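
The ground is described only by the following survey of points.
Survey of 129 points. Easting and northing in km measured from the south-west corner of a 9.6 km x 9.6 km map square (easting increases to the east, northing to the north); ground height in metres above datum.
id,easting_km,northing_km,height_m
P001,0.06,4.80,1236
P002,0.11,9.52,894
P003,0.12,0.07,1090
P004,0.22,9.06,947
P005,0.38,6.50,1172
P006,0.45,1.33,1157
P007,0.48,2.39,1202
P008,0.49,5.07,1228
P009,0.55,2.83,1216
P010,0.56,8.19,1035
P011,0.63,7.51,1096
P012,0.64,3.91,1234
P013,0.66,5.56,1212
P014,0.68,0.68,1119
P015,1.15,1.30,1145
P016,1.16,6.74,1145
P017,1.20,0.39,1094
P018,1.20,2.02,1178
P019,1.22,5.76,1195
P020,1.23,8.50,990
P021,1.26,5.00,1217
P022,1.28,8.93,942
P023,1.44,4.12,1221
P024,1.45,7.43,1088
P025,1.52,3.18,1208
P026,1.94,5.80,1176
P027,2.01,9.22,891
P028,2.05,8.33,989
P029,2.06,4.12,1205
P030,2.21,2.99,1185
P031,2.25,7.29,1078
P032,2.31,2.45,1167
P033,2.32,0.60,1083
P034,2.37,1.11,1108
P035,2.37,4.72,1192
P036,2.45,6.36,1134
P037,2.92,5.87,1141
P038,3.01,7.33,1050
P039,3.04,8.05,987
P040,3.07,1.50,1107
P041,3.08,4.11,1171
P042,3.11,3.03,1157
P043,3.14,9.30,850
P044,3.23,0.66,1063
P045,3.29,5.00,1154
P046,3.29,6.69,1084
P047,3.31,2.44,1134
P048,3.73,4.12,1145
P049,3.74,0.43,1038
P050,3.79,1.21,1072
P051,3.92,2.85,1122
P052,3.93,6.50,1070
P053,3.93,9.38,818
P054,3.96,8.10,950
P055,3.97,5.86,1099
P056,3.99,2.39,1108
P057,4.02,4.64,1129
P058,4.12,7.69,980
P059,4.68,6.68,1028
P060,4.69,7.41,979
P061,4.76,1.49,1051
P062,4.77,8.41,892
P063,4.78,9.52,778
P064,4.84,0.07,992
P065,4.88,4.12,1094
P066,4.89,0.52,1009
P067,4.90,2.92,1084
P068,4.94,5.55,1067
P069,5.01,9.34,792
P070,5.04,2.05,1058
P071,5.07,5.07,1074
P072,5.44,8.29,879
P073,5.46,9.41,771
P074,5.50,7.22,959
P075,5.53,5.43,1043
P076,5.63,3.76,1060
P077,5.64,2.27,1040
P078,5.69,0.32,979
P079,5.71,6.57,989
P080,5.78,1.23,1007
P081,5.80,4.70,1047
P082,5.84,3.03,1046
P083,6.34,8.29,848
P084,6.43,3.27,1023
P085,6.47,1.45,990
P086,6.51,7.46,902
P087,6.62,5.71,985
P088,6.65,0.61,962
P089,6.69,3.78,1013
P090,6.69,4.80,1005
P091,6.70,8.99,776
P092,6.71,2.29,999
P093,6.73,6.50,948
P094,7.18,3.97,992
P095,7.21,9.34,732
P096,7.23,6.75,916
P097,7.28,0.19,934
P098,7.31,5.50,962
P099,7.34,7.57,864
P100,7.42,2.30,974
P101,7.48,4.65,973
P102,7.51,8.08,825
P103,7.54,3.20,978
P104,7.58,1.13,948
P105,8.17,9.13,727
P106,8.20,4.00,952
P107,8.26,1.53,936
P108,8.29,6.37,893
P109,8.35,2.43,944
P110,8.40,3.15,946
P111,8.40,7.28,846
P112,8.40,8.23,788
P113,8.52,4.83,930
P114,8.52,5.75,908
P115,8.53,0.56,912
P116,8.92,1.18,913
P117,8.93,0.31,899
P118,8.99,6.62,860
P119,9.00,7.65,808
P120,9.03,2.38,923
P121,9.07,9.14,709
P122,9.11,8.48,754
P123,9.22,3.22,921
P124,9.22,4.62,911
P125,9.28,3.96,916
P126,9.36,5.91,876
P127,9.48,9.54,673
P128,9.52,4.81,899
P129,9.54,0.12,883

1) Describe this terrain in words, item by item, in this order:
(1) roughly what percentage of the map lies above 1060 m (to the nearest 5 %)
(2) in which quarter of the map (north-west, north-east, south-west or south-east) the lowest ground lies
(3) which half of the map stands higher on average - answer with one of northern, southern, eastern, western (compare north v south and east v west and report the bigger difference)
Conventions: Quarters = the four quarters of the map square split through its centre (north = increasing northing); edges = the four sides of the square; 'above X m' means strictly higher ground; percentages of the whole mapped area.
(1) Ground above 1060 m makes up about 40 % of the sheet.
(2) The lowest point lies in the north-east quarter of the map.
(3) On average the western half of the map is the higher ground.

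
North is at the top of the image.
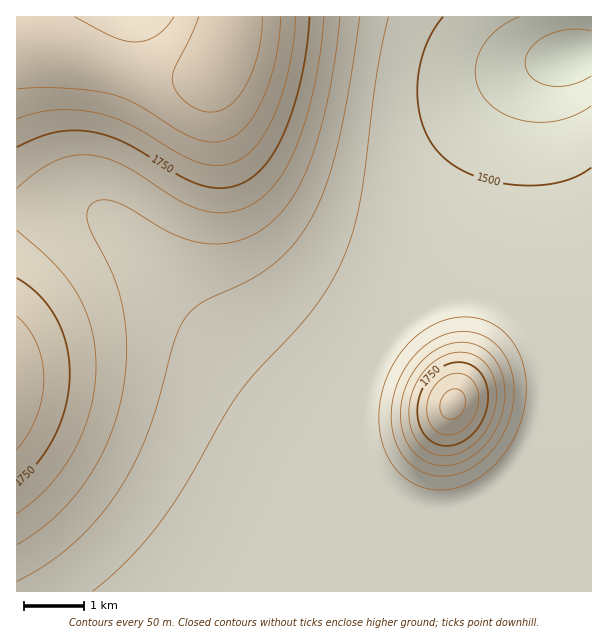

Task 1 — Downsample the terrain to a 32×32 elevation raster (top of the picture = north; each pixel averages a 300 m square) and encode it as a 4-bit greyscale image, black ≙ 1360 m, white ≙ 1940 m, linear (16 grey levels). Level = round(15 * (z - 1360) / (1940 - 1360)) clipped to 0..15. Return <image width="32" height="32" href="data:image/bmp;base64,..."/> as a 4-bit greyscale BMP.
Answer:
<image width="32" height="32" href="data:image/bmp;base64,Qk12AgAAAAAAAHYAAAAoAAAAIAAAACAAAAABAAQAAAAAAAACAAATCwAAEwsAABAAAAAAAAAAAAAAABEREQAiIiIAMzMzAERERABVVVUAZmZmAHd3dwCIiIgAmZmZAKqqqgC7u7sAzMzMAN3d3QDu7u4A////AGZVVVRERERERERERERERER2ZlVVREREREREREREREREd2ZlVVRERERERERERERERId2ZlVVRERERERERERERESYh2ZlVVREREREREREREREmYd2ZVVVRERERERVVERERKmYd2ZVVURERERFZmVURES6mIdmVVVUREREVomHZEREu6mHdmVVVURERFebuXVERMupiHZlVVVURERorMuGRETLqZh2ZlVVVUREWKzcl1REy7qYd2ZVVVVURFesy5dURMu6mHdmZVVVVURWirqGVETLqph3ZmVVVVVERWiIdUREy6mYd2ZmVVVVVERWZlVERLqpiHdmZmVVVVRERVVERESqmYh3dmZmZVVVREREREREqZiHd3d3ZmZVVURERERERJmYh3d3d3dmVVVERERERESZiHd3d4h3dmVVREREREREmIh3d4iIiHdmVURERERERJiId4iJmZmHZlVERERERESYiIiJmqqpmHZVREREREREmYiImau7uph2VURERDMzNKmZmaq8zMuphmVERDMzMzO6qqq8zd3cuYdlREMzMzMzu7u8zd7u3LqHZURDMyIiIszMzd3u7u3Kl2VEQzIiISLd3d3e7v/ty5hlVEMyIhER7u7t3e7//tuYZVRDMiERAO7u3d3e//7bqHZUQzMiERDu3czM3u/+26h2VEQzMiIR"/>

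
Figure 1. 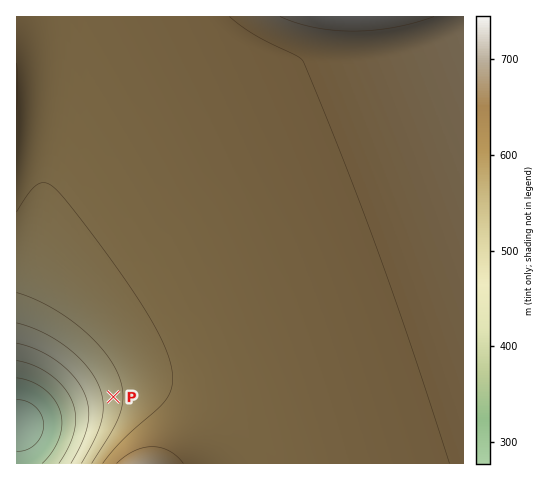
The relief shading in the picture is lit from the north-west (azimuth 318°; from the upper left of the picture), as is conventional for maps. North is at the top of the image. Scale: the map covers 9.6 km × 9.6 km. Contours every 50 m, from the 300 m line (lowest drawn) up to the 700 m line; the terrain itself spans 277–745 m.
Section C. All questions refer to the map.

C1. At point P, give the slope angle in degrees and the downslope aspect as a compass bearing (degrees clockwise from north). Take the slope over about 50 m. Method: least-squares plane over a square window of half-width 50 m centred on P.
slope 6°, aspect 265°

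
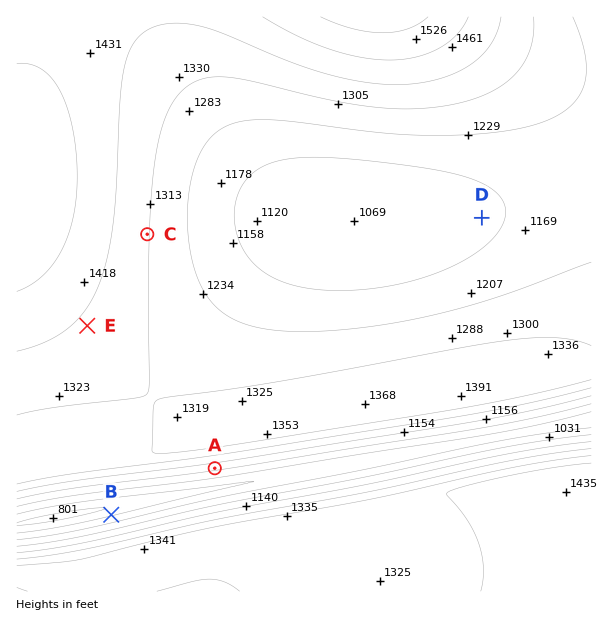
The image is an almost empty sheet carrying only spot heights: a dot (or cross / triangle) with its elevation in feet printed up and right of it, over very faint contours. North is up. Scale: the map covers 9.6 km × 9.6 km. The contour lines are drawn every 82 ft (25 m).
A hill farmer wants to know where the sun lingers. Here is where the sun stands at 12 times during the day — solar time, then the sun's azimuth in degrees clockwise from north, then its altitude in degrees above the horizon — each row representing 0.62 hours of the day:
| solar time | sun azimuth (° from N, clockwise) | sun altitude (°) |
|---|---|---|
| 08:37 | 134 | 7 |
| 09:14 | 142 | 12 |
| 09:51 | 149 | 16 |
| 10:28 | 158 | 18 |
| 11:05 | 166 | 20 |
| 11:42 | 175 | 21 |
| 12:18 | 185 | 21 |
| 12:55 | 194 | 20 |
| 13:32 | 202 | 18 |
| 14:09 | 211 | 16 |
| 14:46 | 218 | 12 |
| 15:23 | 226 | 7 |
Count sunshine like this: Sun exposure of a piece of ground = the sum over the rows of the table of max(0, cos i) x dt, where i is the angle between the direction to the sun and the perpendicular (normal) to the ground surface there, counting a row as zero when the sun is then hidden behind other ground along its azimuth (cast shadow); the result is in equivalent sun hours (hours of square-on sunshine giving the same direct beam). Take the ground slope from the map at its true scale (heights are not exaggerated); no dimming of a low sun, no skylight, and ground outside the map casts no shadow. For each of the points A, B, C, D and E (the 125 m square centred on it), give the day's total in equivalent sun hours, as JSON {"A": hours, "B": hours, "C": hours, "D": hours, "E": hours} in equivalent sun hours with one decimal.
{"A": 3.2, "B": 0.7, "C": 2.0, "D": 2.0, "E": 2.1}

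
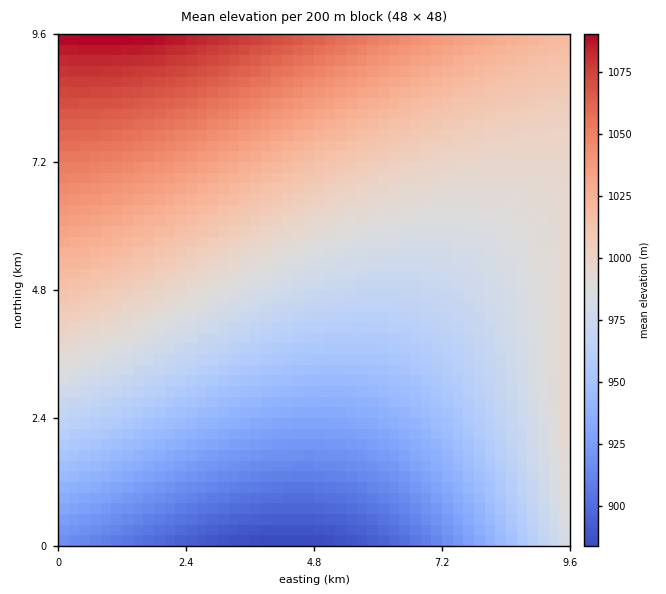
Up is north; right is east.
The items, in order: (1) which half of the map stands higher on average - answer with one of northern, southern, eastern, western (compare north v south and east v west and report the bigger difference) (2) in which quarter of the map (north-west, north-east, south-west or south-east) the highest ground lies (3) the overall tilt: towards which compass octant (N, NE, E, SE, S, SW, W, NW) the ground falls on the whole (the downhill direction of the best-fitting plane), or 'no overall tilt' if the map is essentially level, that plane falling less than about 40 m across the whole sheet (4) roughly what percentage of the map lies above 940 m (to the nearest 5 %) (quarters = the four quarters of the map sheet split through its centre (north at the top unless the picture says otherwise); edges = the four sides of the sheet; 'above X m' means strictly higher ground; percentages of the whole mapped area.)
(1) Taken as a whole, the northern half is higher than the southern.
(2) The highest ground is in the north-west quarter.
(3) The general tilt is down to the south (the land rises towards the north).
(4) Ground above 940 m makes up about 80 % of the sheet.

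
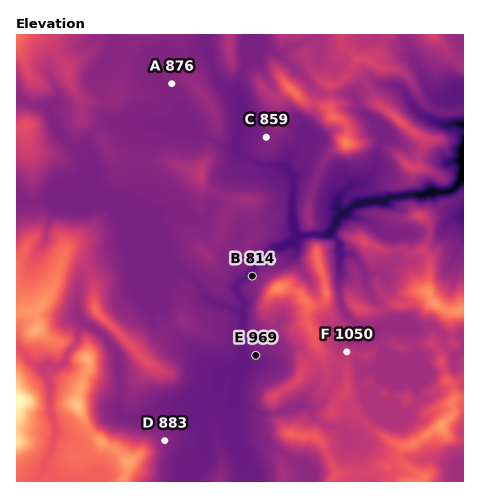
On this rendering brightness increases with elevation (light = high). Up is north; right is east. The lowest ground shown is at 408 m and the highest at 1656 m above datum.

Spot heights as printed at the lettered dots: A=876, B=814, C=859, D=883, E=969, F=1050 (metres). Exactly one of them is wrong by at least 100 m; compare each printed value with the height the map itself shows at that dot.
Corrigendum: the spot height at E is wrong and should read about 819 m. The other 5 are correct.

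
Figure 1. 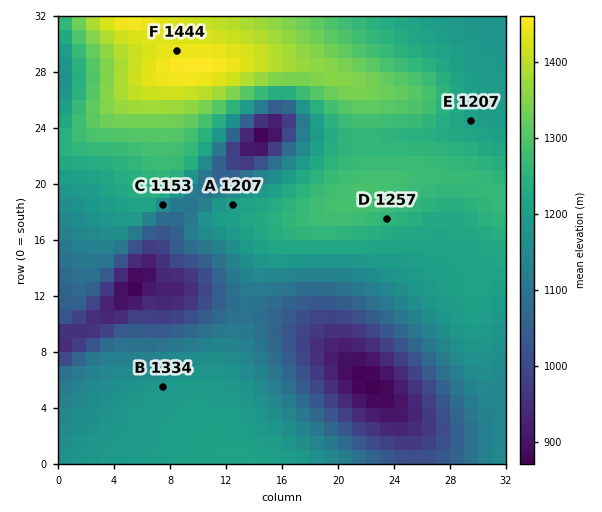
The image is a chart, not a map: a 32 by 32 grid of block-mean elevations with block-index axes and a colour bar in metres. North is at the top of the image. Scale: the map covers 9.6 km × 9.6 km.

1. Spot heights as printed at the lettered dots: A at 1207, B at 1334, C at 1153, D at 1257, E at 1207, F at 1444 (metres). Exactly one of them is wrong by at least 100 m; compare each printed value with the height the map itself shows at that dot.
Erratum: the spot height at B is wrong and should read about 1184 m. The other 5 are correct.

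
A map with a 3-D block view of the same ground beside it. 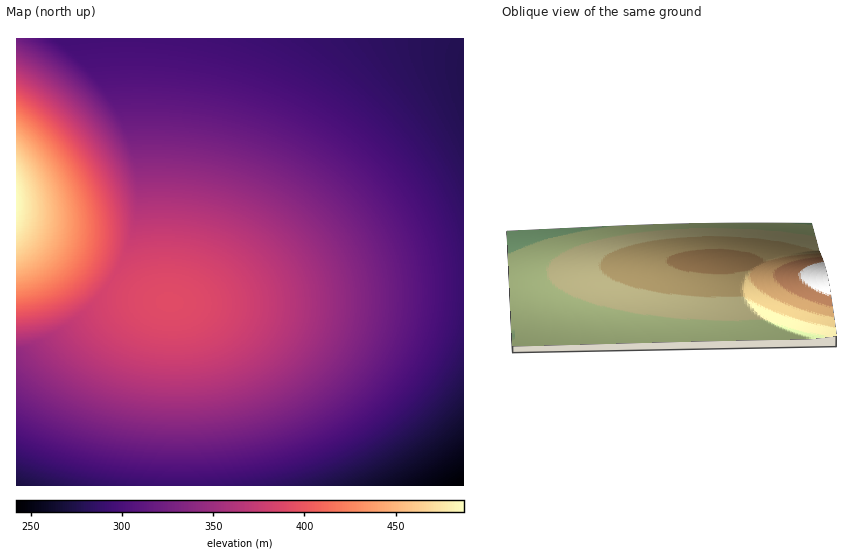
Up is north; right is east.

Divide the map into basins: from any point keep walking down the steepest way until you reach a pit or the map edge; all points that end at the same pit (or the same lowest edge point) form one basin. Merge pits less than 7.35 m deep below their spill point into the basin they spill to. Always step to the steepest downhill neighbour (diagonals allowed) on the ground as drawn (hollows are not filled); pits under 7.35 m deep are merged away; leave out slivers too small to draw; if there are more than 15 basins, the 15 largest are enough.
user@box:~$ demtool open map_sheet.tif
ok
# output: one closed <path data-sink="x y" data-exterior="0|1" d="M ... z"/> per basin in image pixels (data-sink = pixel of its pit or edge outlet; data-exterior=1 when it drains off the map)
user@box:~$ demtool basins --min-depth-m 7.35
<path data-sink="463 77" data-exterior="1" d="M463 38l-343 0 2 82-18 16-43 30-27 14-17 6-1 39 60 33 48 31 37 13 88 0 157-19 57-2z"/><path data-sink="463 485" data-exterior="1" d="M463 281l-57 2-157 19-77 1 4 12 3 39 2 131 282 1z"/><path data-sink="17 485" data-exterior="1" d="M18 226l-2 0 0 259 164 1-1-132-2-31-5-18-3-3-18-3-27-10-48-31z"/>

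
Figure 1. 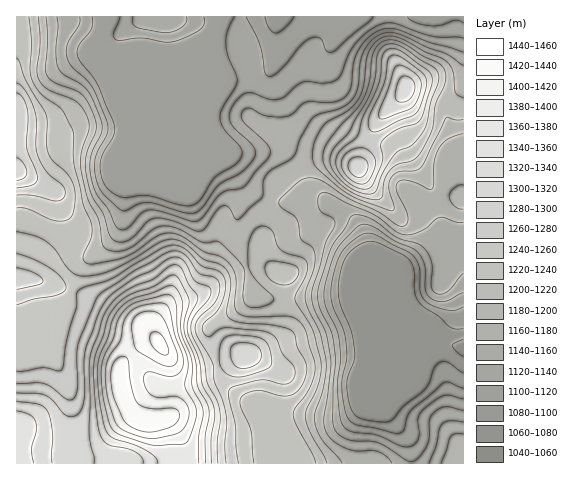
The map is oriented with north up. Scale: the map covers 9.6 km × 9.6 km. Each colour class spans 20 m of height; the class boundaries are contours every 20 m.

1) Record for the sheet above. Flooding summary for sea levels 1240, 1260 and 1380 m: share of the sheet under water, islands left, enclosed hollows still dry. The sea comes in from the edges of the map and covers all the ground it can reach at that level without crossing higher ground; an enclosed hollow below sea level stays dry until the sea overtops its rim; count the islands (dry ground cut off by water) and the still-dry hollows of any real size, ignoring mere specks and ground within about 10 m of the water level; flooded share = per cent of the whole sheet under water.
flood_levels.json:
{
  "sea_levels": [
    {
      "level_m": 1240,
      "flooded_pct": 68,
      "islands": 1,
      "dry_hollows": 0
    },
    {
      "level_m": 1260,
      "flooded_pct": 75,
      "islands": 1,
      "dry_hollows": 0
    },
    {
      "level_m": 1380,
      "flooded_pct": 95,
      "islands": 1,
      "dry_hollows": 0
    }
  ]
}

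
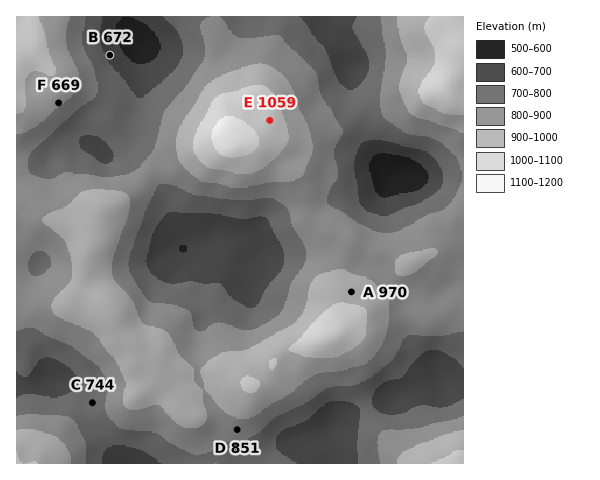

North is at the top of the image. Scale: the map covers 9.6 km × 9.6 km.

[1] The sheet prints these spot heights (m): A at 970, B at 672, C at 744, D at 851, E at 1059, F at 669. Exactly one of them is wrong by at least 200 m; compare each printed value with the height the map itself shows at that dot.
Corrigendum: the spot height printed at F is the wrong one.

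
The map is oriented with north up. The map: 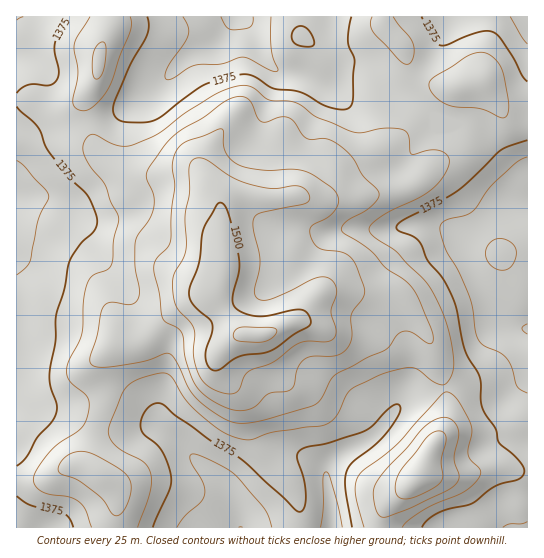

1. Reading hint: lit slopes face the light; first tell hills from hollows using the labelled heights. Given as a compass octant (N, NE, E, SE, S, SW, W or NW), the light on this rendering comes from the NW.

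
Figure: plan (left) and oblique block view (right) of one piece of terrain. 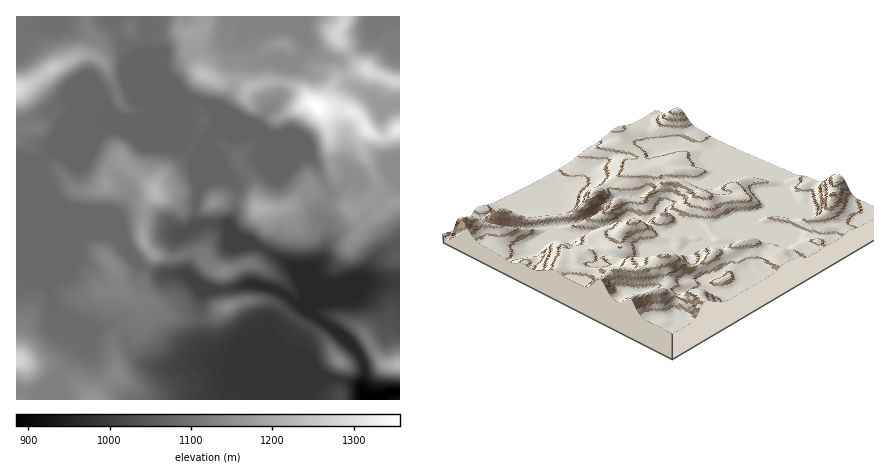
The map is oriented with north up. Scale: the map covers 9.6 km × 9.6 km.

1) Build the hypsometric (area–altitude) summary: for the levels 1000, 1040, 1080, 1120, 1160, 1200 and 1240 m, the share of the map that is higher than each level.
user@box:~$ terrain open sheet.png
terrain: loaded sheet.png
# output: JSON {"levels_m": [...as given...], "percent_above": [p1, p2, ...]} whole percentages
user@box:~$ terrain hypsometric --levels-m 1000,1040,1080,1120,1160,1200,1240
{"levels_m": [1000, 1040, 1080, 1120, 1160, 1200, 1240], "percent_above": [88, 81, 57, 34, 17, 7, 4]}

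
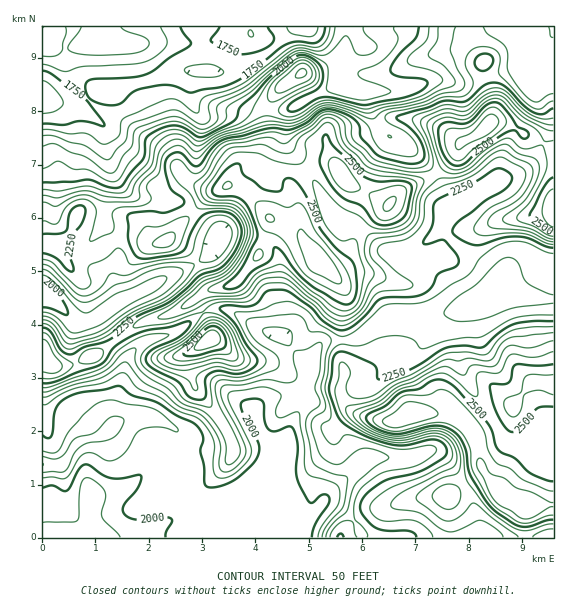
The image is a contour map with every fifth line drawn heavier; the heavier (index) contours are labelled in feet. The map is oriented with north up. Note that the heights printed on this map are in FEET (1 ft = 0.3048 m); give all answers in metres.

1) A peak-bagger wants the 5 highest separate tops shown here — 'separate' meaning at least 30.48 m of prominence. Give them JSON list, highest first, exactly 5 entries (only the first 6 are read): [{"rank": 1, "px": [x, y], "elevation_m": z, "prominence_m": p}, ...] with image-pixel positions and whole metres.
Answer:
[{"rank": 1, "px": [528, 508], "elevation_m": 807, "prominence_m": 295}, {"rank": 2, "px": [320, 261], "elevation_m": 804, "prominence_m": 137}, {"rank": 3, "px": [488, 125], "elevation_m": 802, "prominence_m": 81}, {"rank": 4, "px": [389, 204], "elevation_m": 795, "prominence_m": 46}, {"rank": 5, "px": [209, 339], "elevation_m": 792, "prominence_m": 91}]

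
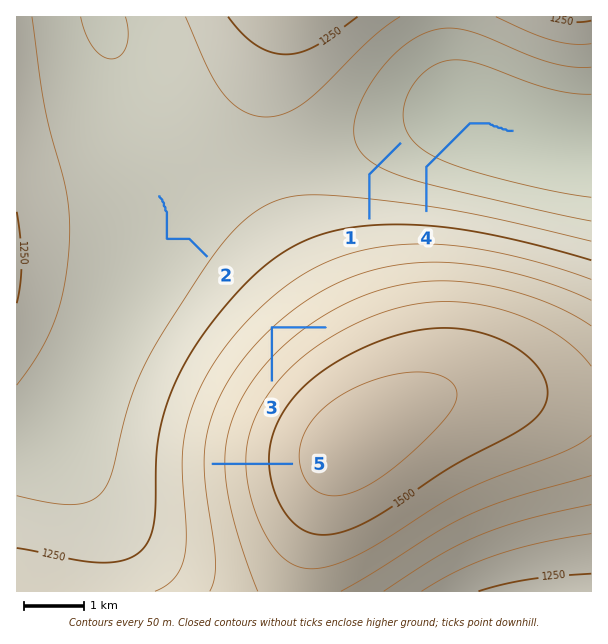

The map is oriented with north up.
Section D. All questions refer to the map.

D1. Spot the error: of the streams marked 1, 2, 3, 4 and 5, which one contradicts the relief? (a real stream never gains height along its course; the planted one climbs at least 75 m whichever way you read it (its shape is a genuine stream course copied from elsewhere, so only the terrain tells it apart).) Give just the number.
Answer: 3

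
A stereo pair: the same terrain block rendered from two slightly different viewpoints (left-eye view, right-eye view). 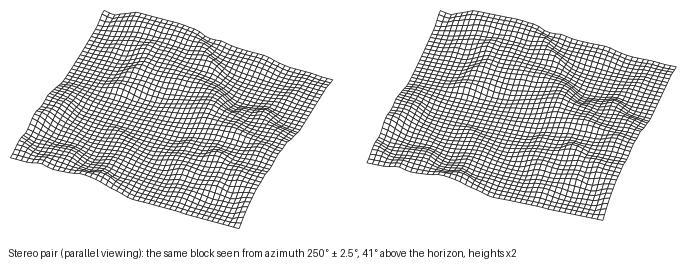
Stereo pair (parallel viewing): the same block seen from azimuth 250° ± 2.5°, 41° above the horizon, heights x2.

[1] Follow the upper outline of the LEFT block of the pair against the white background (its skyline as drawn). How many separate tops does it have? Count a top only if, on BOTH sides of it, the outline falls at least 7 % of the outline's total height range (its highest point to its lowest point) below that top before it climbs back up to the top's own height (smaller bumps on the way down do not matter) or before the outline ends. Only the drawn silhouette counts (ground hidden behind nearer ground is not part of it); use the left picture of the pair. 1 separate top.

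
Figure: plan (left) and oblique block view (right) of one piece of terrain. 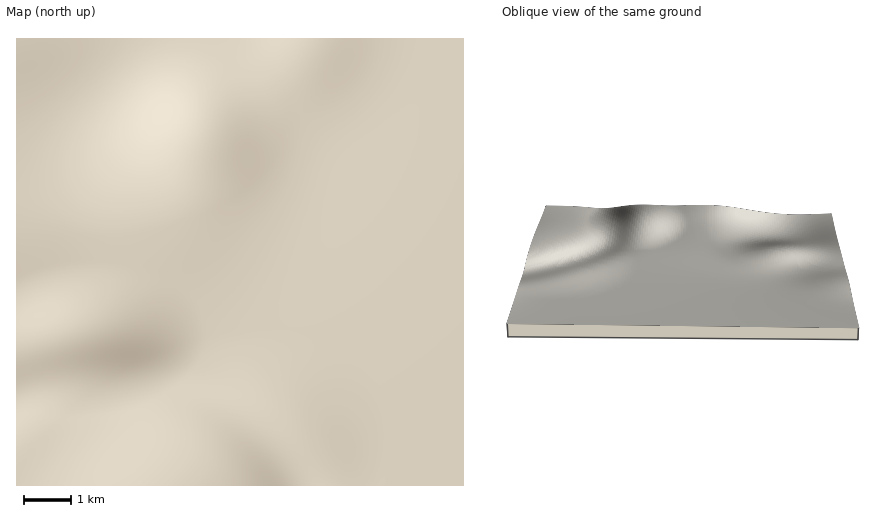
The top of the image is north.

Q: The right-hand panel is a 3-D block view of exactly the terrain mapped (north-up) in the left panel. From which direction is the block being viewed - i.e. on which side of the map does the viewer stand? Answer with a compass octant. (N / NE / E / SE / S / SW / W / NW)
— E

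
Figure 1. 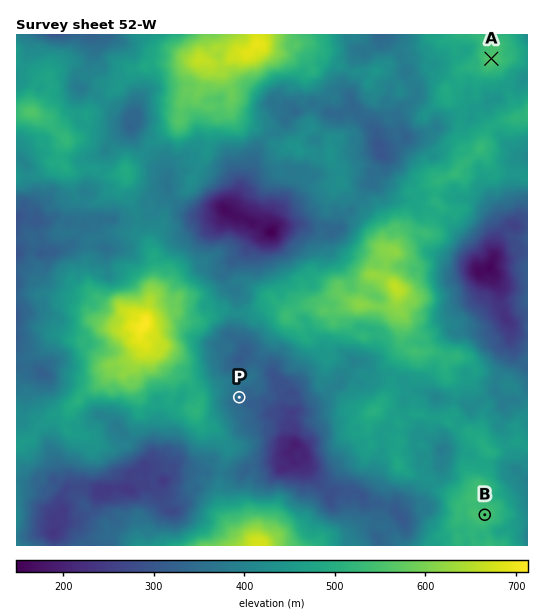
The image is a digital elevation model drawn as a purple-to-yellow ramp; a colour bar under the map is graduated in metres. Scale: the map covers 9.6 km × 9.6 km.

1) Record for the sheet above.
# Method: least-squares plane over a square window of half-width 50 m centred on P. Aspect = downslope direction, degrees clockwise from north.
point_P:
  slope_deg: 8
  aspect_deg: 121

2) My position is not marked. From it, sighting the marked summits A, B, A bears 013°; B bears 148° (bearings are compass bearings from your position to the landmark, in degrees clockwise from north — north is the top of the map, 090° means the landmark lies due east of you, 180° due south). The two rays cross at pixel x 413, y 399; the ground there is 450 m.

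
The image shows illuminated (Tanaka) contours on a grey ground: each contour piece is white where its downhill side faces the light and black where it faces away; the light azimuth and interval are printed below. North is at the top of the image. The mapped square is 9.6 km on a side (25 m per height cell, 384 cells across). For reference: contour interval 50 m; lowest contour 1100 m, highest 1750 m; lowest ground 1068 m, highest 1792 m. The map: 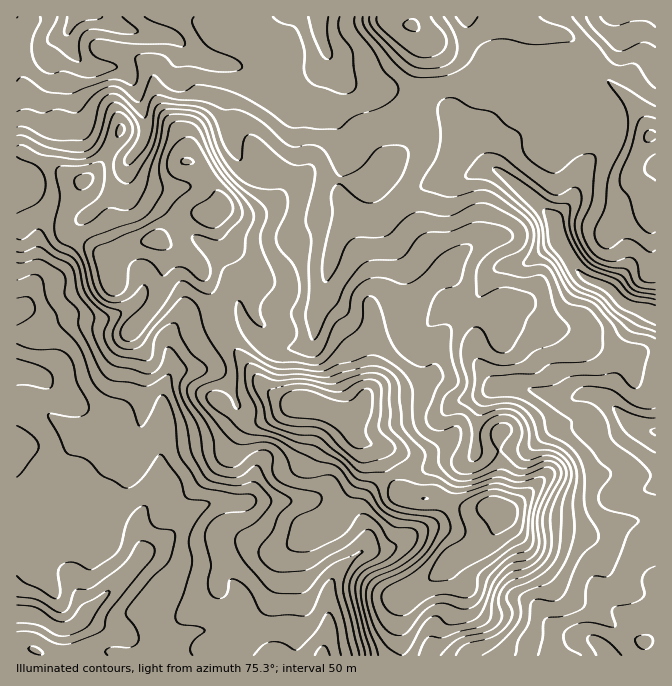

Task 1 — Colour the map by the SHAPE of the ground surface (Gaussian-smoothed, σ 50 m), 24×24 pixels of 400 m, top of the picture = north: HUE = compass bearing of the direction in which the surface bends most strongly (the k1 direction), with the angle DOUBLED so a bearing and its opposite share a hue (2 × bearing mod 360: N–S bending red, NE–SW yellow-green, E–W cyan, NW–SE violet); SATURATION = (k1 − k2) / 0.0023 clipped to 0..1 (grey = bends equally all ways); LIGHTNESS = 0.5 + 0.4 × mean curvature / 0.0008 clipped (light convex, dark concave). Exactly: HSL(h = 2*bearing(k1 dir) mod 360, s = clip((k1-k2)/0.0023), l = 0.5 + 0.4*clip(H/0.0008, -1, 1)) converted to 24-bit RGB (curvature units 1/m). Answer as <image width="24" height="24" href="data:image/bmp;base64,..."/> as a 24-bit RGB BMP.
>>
<image width="24" height="24" href="data:image/bmp;base64,Qk32BgAAAAAAADYAAAAoAAAAGAAAABgAAAABABgAAAAAAMAGAAATCwAAEwsAAAAAAAAAAAAA2OXuI0XCrGHWxW61oVWMkm+Oa554hHKlrYWVa1h+ua1uFSdTXT9x1sV41uCIXytyglArY4EtOJI6Y5OHU4RBVxUZQbnFsMnILx8E36kFBywazVuvlIyzeXSbq3aViZJnVmqGonV1mJ12GCVyQzNh5+fG3MatHzBQ0Xd/oerGi5raUyRqrGZaZ7HIS6pdbYFBjZ7Ptua8ujOaBS4XxWxze22Umm6UsqWZYz5rrpp4pqqEDC1TPHrY3Ozv7dT03ormktHH3r+RJhINK3EubrV9ZUp0eamPc6SqkqmIl2B9gYKrypO6Czssq11Tflleqm9ecFqjvqTEqX+Br0xRADMWTGUZdXAt6JTM6K/Q23B9Tz2HktumTZyhSVR0e5t4i2WDpKqCbX99fYCEqZaJZTOMP4pJWpGtraO8daG4jWmdzanExaXOi3a4ES5CJ0ALHD0MtXMv0Wp657Ozed/MWEWRaoGzinChg3eTsY+dd5OGb2x8mHJrP3WMlYS3LoU6X38fUFIZf2gthZcwo0xIsjZbhiWqzMPvZ+L2Z8fu2Nfw6tnysz1pOGlTRW5qT1CKiH+ulW2MrYOEbFRykIt5raGFNklbmUNrwWpqMbJ3X0y/w72CM2I+uTEzFstpVt1TWthfGGlrtLdXwFA4/8zrlK7lLSyFbGCgTpxzY3haqVZYbpCcd4eXuaOULyl5dGun0L65x11jDSYSo4kxhS9zn+Ctt9nieeLlYFPRaW8nHTELoMgOC4on8YOmbTWNfqalc4Ondl1yf7yliX2mfmeBuamHHiFRelFMuahHuXbj0G7hjsOMPZmqq+avS8o4c3w/Jk5Q6LvXCTb47t3kJFGafCsqt4hbQZ43OB0KpcXVlEaZeTxFjoNOpKtVGA49mpPY1vXuQxZTmOXX2Nvz0OT7zXLi4sa5XFODr15KL3ILBi0Y06MjiBYjaWMgn3gkTgsvwuDUVzsSd2g4kVeRvZB6n5RgDYWSObwabD0cae3Ve/Pcfr1teiVYU7SI8cjKkT7GwG2xtdveVhNPamgebq5EjlhnW5meXL28m6aJl7K8UFSCUkhs3JGyouuQGxZmg6uqXqinbf9WKRYKPmcSUBwvl5FJtrQ4X0NGsY9upz8+ZTWQuM/Eb2Kcg5etka+yZ63Gt8Tew1GkmkapOn6lG5AG/8zSGU6KSHl+qtSVfT5yiMCnnbVdHExurVlmxMCHgV6CUYlcw2qdTGayq56JeZefc5u9wNzaT6bVVTEOLGthim+vpiet6PLZCHFS7aCYIhtQb9VMek57o6VnssOZEy1EdH6zz7arfGSZpHGFhJpVPJScrqPE0q+3M9m0z1kkMwATvjgLXYQ8PzggOIpl5/HNXSdhx6ddatLjv13KVaWPe7yyuYyAIjJTTo5Xq6pzilmQpHqa0LWnLFwoOFUSfOZRgQhsMwALFuWZte20XF/QnbPfXvD3vJXRy6TxydvqlygwpY4kaa5WSF1EoIpsQkiKWKCEhmtqeGCAh6mcu4q91p7eyMTiUON3KgAz2/DhqY7GzMNjuH3OzrJrPWYuSoU8NU4yykhMqG/a79zrkMThhF+9Z45vgWWRcEY+VHE0VZVseJpzXmGBrrKWsNe/qQBgACMzzceZrlWJ0tu0YWNApFlb68nHM6ySUjWAmW07WG0qvvm1ciSLnz5sto6jWV6GalWvx6qvQIVTV3dALW0wo8R8OgMKiAo5dNLJL4NswoiJi8+Ghc/Yn/HupFnT+0JABSEu4q/W2vHiNt1SPhE1f8CKemCotovAPklrv5CQu5m1ZWCNrINzUjUTYCysnszAooaiQoGIS2e72pNO1sN7VjUoGx0w/NLPAFCWrtdX7fTXShRnbbW5g66VS0t2oVdofViYcahnnoJjimiQjnqFgmWne6WjgIh9gXuAfYKMIzlK8+PYr5dce5OqRTWO0/vQNgBVs/7H04FtrRyafbaDekRUhHtaZn10Y5GJnl55qXV6fHBsfXJ2eoSGfIR+gIB9fIKAgWl1Q3aGeN9xm8OAVFh+M5uL4NMqTgo3k8Ynlp8/lHpdf0VFhVVQb55uZ4qWektmgFhQjlgxgXk1Qn07aI51eYeJfIWEgHV/mFSSldrPk49iocVRQqR4kxRpWOjTjdzmxoG1aCIpg2U9fHdckLCQi6iIOSFgiGdTaS0/v75/xdTPf7XPS21+Z1dEe3ZDUXJGsezGLzN2voWW1p6YJIJjKN6pgSsZUy8Qh2MdYKW7mqK5jaOweaCNvreNLBFinVnLysXtzevsr9zESjGo2H/blKLTncjgi9/kW5dFXjxroa5j"/>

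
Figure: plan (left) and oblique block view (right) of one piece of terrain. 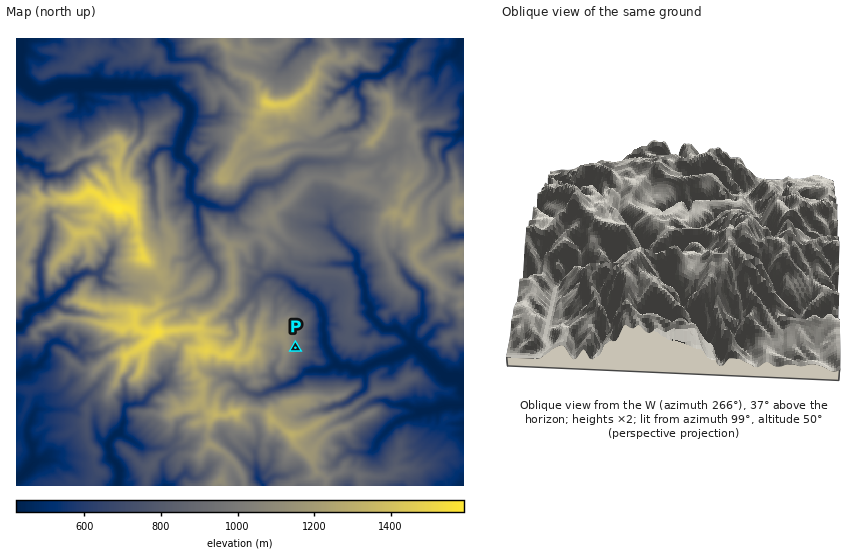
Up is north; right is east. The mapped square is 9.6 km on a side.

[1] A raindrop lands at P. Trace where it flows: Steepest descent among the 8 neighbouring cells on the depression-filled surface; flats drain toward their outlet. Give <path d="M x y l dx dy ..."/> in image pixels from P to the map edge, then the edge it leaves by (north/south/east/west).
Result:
<path d="M295 348l24 0 1-1 6 0 2 2 2 6 6 7 0 2 5 2 8 0 5 4 9 0 4-4 11-5 11-2 25-12 3 1 29 29 3 1 10 0 4 4"/>
exit: east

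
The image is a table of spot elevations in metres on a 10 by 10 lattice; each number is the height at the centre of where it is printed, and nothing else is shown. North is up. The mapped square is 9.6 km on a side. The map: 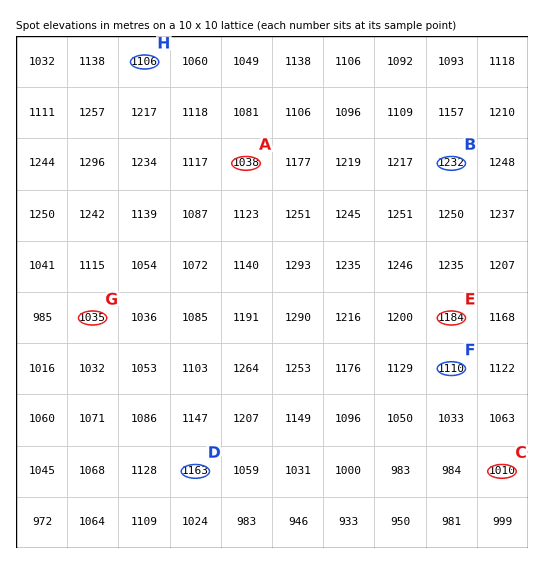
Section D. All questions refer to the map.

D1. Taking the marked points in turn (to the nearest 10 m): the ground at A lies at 1040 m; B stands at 1230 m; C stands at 1010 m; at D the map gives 1160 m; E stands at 1180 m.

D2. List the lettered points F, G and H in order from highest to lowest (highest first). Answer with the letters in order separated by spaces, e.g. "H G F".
F H G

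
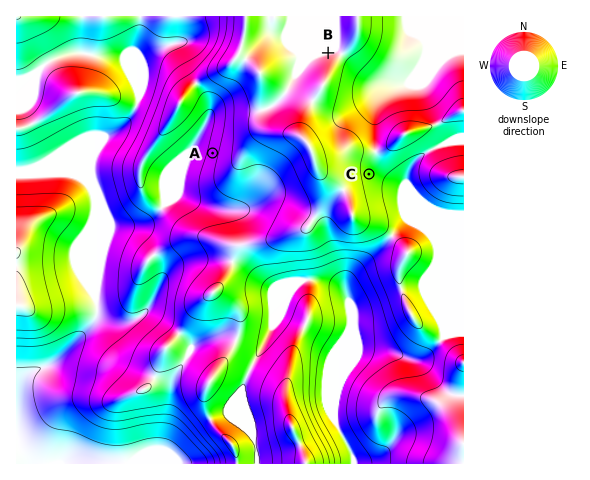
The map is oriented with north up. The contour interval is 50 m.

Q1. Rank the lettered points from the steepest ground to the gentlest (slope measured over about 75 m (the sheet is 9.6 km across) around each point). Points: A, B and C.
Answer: A C B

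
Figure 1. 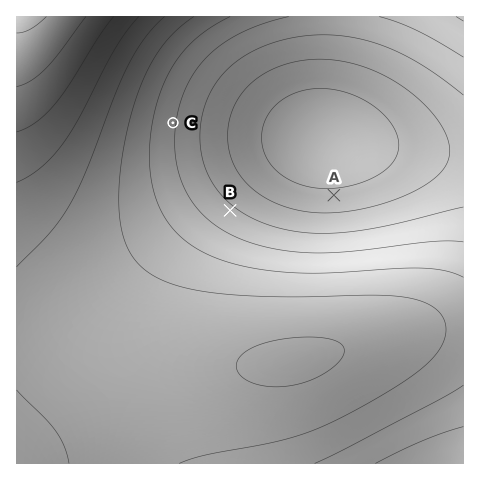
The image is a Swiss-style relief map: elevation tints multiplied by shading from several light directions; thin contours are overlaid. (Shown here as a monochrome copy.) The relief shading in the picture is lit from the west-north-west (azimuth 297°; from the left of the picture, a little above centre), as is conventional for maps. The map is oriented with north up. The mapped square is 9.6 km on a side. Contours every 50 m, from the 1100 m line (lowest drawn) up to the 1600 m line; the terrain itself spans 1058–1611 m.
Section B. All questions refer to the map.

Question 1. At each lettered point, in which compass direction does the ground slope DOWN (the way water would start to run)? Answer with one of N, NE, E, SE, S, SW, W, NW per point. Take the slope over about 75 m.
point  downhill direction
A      N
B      NE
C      E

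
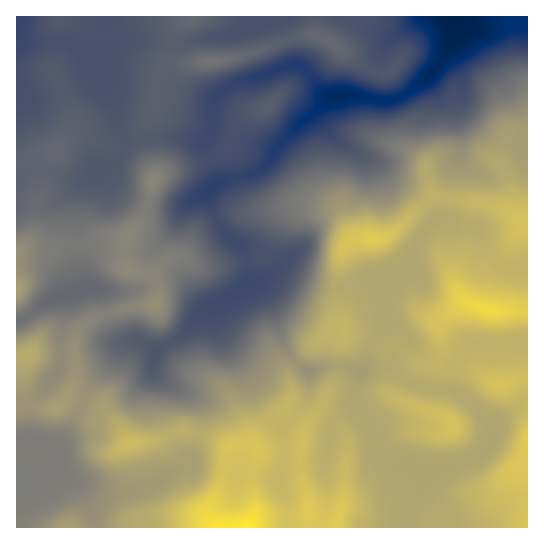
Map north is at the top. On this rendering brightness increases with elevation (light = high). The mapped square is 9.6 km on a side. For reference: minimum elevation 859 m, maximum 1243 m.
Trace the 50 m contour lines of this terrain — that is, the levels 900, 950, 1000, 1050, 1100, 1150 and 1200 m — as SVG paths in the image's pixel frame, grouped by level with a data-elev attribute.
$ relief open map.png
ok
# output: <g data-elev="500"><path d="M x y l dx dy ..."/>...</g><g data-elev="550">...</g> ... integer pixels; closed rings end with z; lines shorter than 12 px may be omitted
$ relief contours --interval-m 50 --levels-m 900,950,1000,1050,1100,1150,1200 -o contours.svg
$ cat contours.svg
<g data-elev="900"><path d="M527 35l-14 0-30 14-17 12-16 8-17 18-35 16-12 3-20-2-11 2-30 7-24 15-6 1 0-4 2-6 14-12 4-17 3-4 27-2 29 9 12 2 11-2 8-5 21-26 4-12 0-8-3-7-4-4-9-8-3-6"/></g><g data-elev="950"><path d="M222 301l2-4 22-22 7-1 9 5 0 6-4 5-28 11z"/><path d="M239 248l-12-9-4-5-1-4 3 0 16 11 3 5z"/><path d="M527 53l-12-1-6 2-15 5-17 9-6 5-6 13-3 1-5-3-4 1-14 14-14 3-34 13-29 1-15 6-8 5-4 11-4 2-14-1-8 3-19 14-13 14-8 7-12 6-21 6-10 6-6 6-6 10-15-2-13 2-5-2-1-6 2-5 24-26 9-4 25-5 8-4 2-4 5-14 23-19 16-27 2-8-1-4-2-2-8 0-24 8-22 4-8 3-8 10-5 20-5 14-4 5-6 2-3-1-1-3 6-10 0-35 2-5 3-5 9-6 17-8 50-20 11-2 6 0 8 4 14 13 5 3 19 2 30 10 14-1 6-4 7-9 7-11 2-8-2-5-7-4-8 1-12 4-4-2 0-7 6-12 1-9"/><path d="M34 17l-3 13 1 15-7 8-8 5"/></g><g data-elev="1000"><path d="M186 73l19 0 20-4 34-15 7-4 1-3-37 3-28 0-11 2-10 5-6 5 4 7z"/><path d="M527 64l-18 4-24 12-3 5-3 16-3 8-6 7-8 5-5 2-15-1-21 3-18-2-37 7-3 3-1 4 15 20 1 4-3 3-12 3-26-6-23 2-21 10-35 26-9 11 0 4 2 3 28 16 10 3 17 0 5 4 1 5-1 8-16 35-6 10-11 12-5 3-11 2-7 4-9 8-11 15-9 7-7 2-13-4-8-1-25 9-7 8-2 16-5 3-9 1-5-3-7-23-4-4-16-6-2-4 1-3 6-6 11-4 7 0 14 6 7 0 5-3 9-10 7-23 5-9 5-3 20-10 4-4 2-5-2-7-10-15-9-18-7-1-16 3-4-3-2-5-3-12 0-8 4-9 13-19 1-8-3-6-7-7-9-3-15 0-11 3-5 5-2 6-3 22-3 8-6 7-9 5-6 0-15-5-23-3-4-2-5-13-8-11 13-6 6-8 3-21-3-5-6-1-9 3-14 8-21 18-2 2 1 3 11 4 2 3-8 12-6 6"/><path d="M338 57l8 0 3-2 1-4-4-8-10-8-11-5-8-2-8 1-7 5 1 4 20 8z"/><path d="M175 17l1 9 3 3 6 1 16-5 6-4 1-4"/></g><g data-elev="1050"><path d="M17 478l5 1 2 3-7 5"/><path d="M17 311l4 0 5-4 12-17 8-23 9-18-2-4-16-16-7 0-13 4"/><path d="M527 85l-14 12-18 7-18 22-12 9-6 1-21 0-43 7-3 4 6 11 1 5-6 13-6 5-21 5-19-8-10 0-18 5-15 10-6 9 1 9 5 8 13 8 2 6 1 6-2 14-4 16-12 29-13 20-7 13-4 1-9-2-6 2-16 23-9 9-9 3-24-3-8 2-6 4-3 7 5 16-4 5-11 2-44-5-3-4-5-14-17-4-5-4-8-14-3-10 0-7 3-7 6-5 8-5 25-5 24 8 6-1 4-6 3-15-1-30 4-5 11-5 2-4-3-5-6-4-12 0-14 4-3 0-2-3 5-21-2-24 16-28 0-6-5-3-11-1-6 6-2 10 2 20-4 7-23 14-21 7-5 7 0 4 7 8 2 13 4 7 12 10 18 9 0 4-25 12-18 4-25 9-14-2-8 1-22 11-6 2"/></g><g data-elev="1100"><path d="M86 527l-6-9-7-4-14 4-6 5-2 4"/><path d="M17 409l13 1 17 8 12 1 8-4 8-6 6-8 1-6-3-14-2-4-3-1-24 20-13 6-6-1 0-4 6-16 13-20 0-11-4-15-4-3-5 0-20 8"/><path d="M309 377l-7-4-3-8 11 1 5 3-1 5z"/><path d="M17 299l6-4 4-9-4-8-6-3"/><path d="M527 114l-6 3-15 1-7 3-11 14-15 10-7 13-4 3-7-1-5-10-5-3-12 1-12 4-4 3-4 7-4 24-11 13-5 4-12 2-15-3-12 1-12-6-7 4-4 8-11 74-13 32-12 19-1 9 0 16-12-1-4 2-11 17-6 6-15 6-19-3-5 0-2 3-1 12-2 5-7 4-12 3-23-1-20 1-12 2-6 0-17-9-3-4-4-9-4-3-11 2-9 6-4 5-4 16 1 7 4 12 0 15 5 8 17 16 4 8 3 9-1 5-9 14-5 14"/></g><g data-elev="1150"><path d="M367 527l5-12 0-8-4-12-9-16-3-32-3-8-4-6-4-2-3 1-4 14-11 25-1 1-3-1-3-6-1-10 3-25 11-35 0-5-4-3-7 5-9 12-7 3-4-2-7-14-5-1-12 11-17 13-19 3-9 6-15 6-6 4-4 6 2 23-4 16-9 10-19 8-19 14-1 5 3 12"/><path d="M117 458l14-2 23-8 7-5 2-4-5-3-36-7-3 2-10 22 2 4z"/><path d="M432 447l9 2 10-1 10-3 6-4 4-6 1-8-1-6-5-8-9-8-11-5-28-5-27-9-6-1-5 2-2 6 2 5 24 21-3 12 2 4z"/><path d="M337 350l8 0 5-3 5-6 2-8-3-11-4-8-13-6-4 1-4 5-15 28 3 2 12 1z"/><path d="M527 191l-16-3-16 5-24 0-21 3-7-1-13-5-7 13-12 2-12 10-8 4-9 2-16-4-23 5-6 9-6 18 1 17 2 5 4 3 5-1 19-12 24-6 11-7 14-17 9-13 5-13 14-3 12 1 18 10 13 4 8 8 1 5 0 5-4 7-4 4-4 0-13-6-16 3-11-1-5 3-3 9 4 25-2 12-7 7-15 2-2 3-2 6 4 12 13 20 2 6-2 7-12 7-1 4 2 4 5 3 19 5 22 2 27 21 23 8 4 3 1 8-2 12-9 20-18 21-21 13-4 5 0 5 16 26 1 6"/></g><g data-elev="1200"><path d="M272 527l-2-16-12-14-5-1-12 10-10 1-8-2-6-11-3-1-23 14-2 6-2 14"/><path d="M527 304l-48-9-21-8-4 2-1 4 1 14 3 4 4 2 32 8 10 0 24-6"/></g>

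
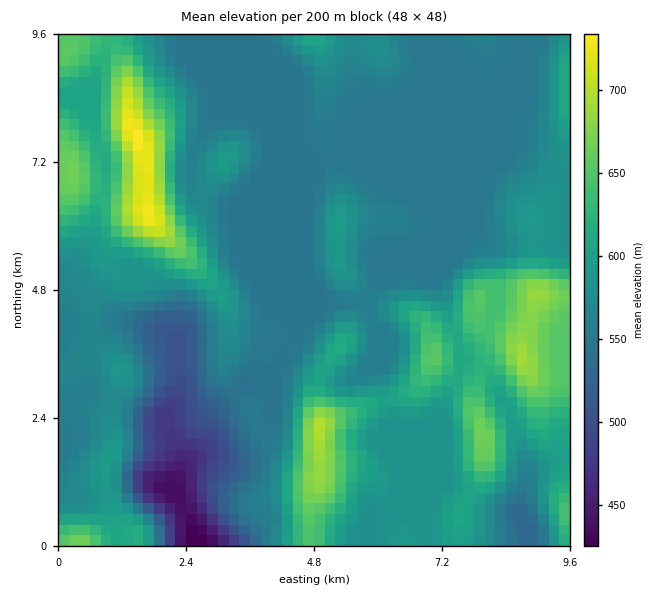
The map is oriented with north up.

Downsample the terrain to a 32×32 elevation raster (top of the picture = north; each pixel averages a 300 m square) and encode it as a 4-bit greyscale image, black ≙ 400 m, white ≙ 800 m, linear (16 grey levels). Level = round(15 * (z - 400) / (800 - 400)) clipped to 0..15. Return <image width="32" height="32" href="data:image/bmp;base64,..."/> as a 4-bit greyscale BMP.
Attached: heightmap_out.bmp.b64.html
<image width="32" height="32" href="data:image/bmp;base64,Qk12AgAAAAAAAHYAAAAoAAAAIAAAACAAAAABAAQAAAAAAAACAAATCwAAEwsAABAAAAAAAAAAAAAAABEREQAiIiIAMzMzAERERABVVVUAZmZmAHd3dwCIiIgAmZmZAKqqqgC7u7sAzMzMAN3d3QDu7u4A////AJqYiFIRNFaJl3d3d3d2VWiIiIdCEkVmiZh3d3eIdlVpd3dkIiNWZoqpd3d3eHZVeWZ3UhEkVWaKqYd3d3iHZnhnd0IiI0VWirqHd3d4mGZ4ZndTMiNFVnq6h3d3eKl2d2Z3ZDMzRWZ6uYd3d3ipd4hmZ2QzREVmerqHd3d5qXiIZmZkM0RWZWmpmHd3eZiJmGZmZUNFVVVoh3d4iImYiqlmZ3ZERWVVZ4dmZ5mIiJqpZmd1REZmVWaIdmeZiImrqWZmZURGZmZWeHZmiYiZuqlmZlVERnZmVWd2Z4mJmaqpZmZVVVZ2ZVVmZniIeZmqqmZmZmZndlVVVmZnd3mZq7pmd3d3eHZVVWd2ZmZomZqpZ3d3iJhlVVVndmZmZneIiHd3iJqXZVVVZ2ZmZmZmd3eHeKu6h2VVVWd2ZmZmZnd3mIm8yXZlVVVndmZmZmZ3d5mJvLhmZVVVZ3ZmZmZmd3eqibynZmZVVWZmZmZmZmd3qom8p2d2ZVVmZmZmZmZmd6mJvKdnd2VVZmZmZmZmZmeZisyoZmZlVWZmZmZmZmZnmIrLqGZmVVZmZmZmZmZmZ4iKyphlVVVWZmZmZmZmZmiIirmHZVVVVmZmZmZmZmZomImodmVVVVZmZmZmZmZmaKmJl2ZVVVVmdmZ2ZmZmZmepmYdlVVVWZ3dndmZmZmZn"/>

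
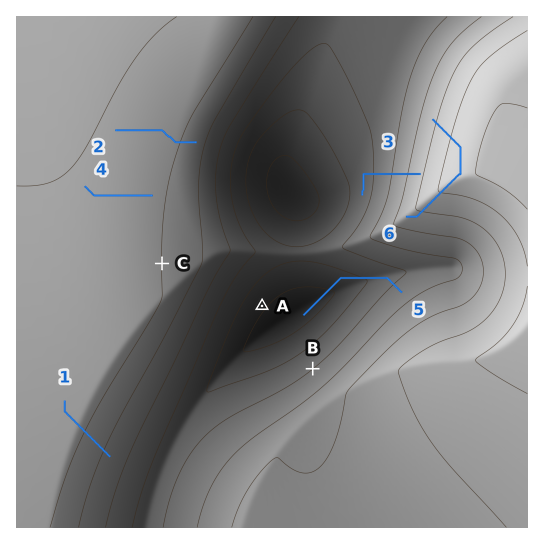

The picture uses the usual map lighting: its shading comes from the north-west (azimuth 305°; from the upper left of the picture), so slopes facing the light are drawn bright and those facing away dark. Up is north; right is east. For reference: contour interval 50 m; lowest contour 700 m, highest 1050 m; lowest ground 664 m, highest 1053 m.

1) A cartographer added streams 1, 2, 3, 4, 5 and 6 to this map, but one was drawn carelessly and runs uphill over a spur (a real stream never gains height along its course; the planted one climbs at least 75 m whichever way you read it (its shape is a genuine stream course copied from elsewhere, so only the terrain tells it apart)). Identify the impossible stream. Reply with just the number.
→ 6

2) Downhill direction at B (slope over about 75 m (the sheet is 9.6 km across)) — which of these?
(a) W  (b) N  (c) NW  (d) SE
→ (c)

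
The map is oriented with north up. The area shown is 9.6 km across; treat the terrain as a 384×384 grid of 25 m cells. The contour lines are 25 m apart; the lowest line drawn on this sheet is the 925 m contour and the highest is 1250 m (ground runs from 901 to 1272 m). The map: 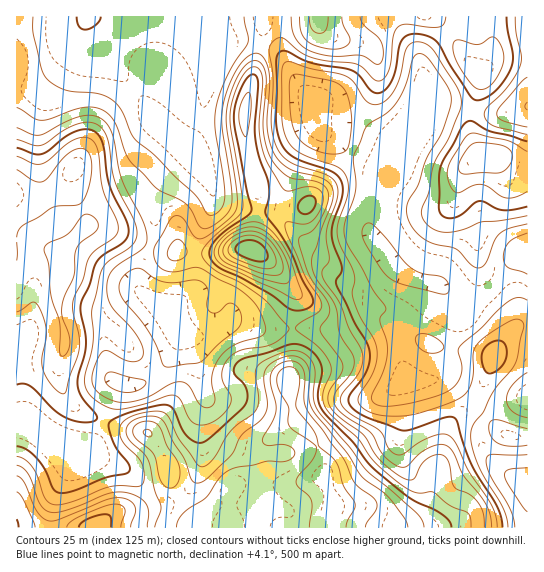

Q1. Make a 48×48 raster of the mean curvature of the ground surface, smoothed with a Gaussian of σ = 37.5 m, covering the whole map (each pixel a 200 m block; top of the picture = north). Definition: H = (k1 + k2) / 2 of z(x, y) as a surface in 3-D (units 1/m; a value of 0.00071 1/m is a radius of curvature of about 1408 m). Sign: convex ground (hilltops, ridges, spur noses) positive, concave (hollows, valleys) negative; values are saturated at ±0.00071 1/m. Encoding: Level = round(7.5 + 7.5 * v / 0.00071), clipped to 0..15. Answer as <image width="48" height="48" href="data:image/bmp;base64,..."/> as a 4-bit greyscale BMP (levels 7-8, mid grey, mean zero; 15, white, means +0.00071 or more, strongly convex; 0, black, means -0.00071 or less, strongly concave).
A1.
<image width="48" height="48" href="data:image/bmp;base64,Qk32BAAAAAAAAHYAAAAoAAAAMAAAADAAAAABAAQAAAAAAIAEAAATCwAAEwsAABAAAAAAAAAAAAAAABEREQAiIiIAMzMzAERERABVVVUAZmZmAHd3dwCIiIgAmZmZAKqqqgC7u7sAzMzMAN3d3QDu7u4A////AKqJve64VVeJl4mXeIh3mnZmeKmJqZq5ZblVZ5vduGZ4mHiHd3dmipiIiamJh6y4VchDRFetyVZ3eIh3d3dmeamqu5Z4Zr2VVshUVVVodViXZ5qXd4iHiZiKuVR4Z7pkVshmZmZlQ1vIVYu4iImZmZd5ljWZeKc0Z7hmd2ZmQ2zqVGmoiHeJq6iIdEi7qYU0Vqdnd3ZmRHvJZFd3d2VXm7l2Q1isyWRFZnZnd2ZmZ6uXVneIiGVXqph2RFeKuUR5mnZ3d3ZnvvyFVniaqYeLyniYdmd4mEWMzHd3d4h43/x1VmiZiZq9yXiZmIh4mGWKmXd3iaqXm8uWZVZ3ZorLhVVVZ4iJqod4ZXZ4q6l1RGmoZUVlVXq3QiIjRWZ3iZh2VXZ5qnVUMzepdVZlVpy3QzNEVmZlZ5mGVXd5qFNFVUWJdnmGaM/YZ4hlZndmVYqXZneKqWRGd3Z4hnu4ed/pibuWZnd3ZWmpdneKunRXmpdndmrLmb7aiJu4ZneHdWrbhnZ5vIVYu5dmdmeqhmiYd3moZniZh3vshmZovIVquXZ3dmVmVEZ2ZnmXZnmZh3i7hnVYy3WKqGZ3d3ZWVWZlV4h2ZniIdlV5mHVpuVWJhmd3eIdmZ3dlaZdVZ4h3dmZomoZqtkaHZnd3eJdmZniqzJVXiYh3d3d3mZZqpld2Znd3eIdVVmne2VRoiId3d3dniIZquYdlVmZmVmQ0ZovaYzaIdnd3d4h3iXZpu5dVVmd3VERFib2kE4qGZnd3d4h3iXd4moZVVXq5dXmJzf1ySblmZ3d3Z4mGeHiIiYdnZWnLh7///+lEm4ZWd3d3Z5qGVneIiJmZl1e7dZ///qQmqFRnd3d3d4qGVnd3eJqruVWaYkndyVI4ljRnd3eIh3iGZnd3d4mrp0WbcxNndTSLlTRnd3iamHZ3d3d3d4mqhlaahSI2dle+x0Rnd4mZqXZ5mIh3d4mYZWiZhkJJuWe/+2Vnd4iImnV6qYiIiImXVXiHdlNb2Xad/ZZnd3ZnmXV5qYiImZmFV4h3d1Ns2oeKu5Zmd3ZoqnZ4iJd5qqqFWJh3d1N92YeId3Zmd3ZovKiIdqdoq7uFaId3d1OP2GZlVWd3d3Znm8u7l5ZXq8uVZ3d3d1Ofx1REVXmHd3ZmebzNyXVGm8yWVnd3d0S/tkRVZnmXd3dlWLqKl3ZWebuWZnd3h0XPpUVWd3iHd3dlaadEVYdlZ4mGZ3d4h0XftkVnd3iHdnd2aJYzRXZmZnd3d3eIhkXfx0Rnd3eJhmd2V4dURXd3d3d3d3eIh0Sv6FRXdmaKp2Z2RYqXVXd4h3d3d4iIh1OP+kNVVUV7yFZlRqzJZId4d3d3eIiIh1Nu/EJFVEV72VVVacy6hZh3d3d3iIiIh2RK+iJXeHd72VRFm7mblph3d3d3iIiHd3ZGlzSKq7mLyENGq5eLlYh3d3d3eIiHd4dleGasu7qaqENXqXebhIh3d3d3d3d3eId3mXasuYh4iHeJh3eadIh3d3d3d3d3eId4qWWLuWZmeJvJd3eKdA=="/>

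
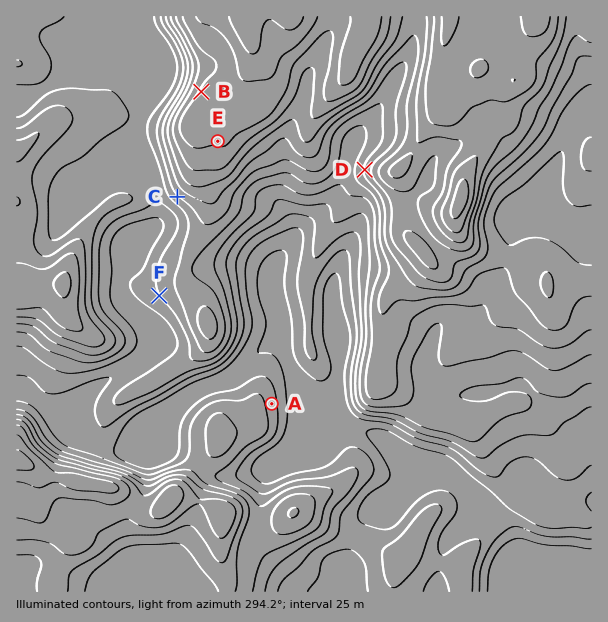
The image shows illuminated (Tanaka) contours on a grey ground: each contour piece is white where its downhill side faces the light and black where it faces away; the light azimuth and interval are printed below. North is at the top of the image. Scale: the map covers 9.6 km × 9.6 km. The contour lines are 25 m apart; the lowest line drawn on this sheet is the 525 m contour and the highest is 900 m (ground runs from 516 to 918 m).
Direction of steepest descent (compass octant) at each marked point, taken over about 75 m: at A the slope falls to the E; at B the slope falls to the NW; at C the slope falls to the SW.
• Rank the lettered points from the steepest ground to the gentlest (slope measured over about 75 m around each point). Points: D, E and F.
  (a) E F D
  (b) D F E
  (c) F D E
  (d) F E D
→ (b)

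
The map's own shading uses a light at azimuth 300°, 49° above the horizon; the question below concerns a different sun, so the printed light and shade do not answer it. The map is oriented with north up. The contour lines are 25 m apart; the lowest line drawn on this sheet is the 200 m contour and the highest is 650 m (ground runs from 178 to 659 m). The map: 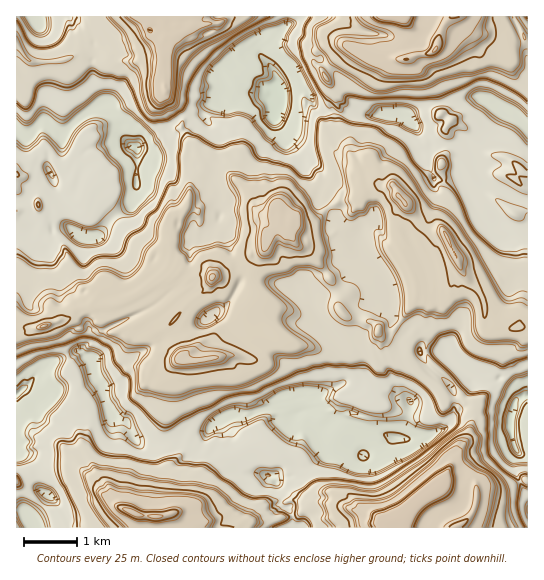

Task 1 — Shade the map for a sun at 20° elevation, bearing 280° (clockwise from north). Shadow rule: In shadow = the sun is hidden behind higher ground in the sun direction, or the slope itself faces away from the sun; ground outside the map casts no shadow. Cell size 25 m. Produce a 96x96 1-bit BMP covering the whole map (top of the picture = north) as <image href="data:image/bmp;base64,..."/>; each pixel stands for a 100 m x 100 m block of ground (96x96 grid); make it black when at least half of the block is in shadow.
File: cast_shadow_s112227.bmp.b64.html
<image width="96" height="96" href="data:image/bmp;base64,Qk2+BAAAAAAAAD4AAAAoAAAAYAAAAGAAAAABAAEAAAAAAIAEAAATCwAAEwsAAAIAAAAAAAAA////AAAAAADAAAAADAbAAAAwAMmAAAAABAYwAAAYBMuAAAAACAAAAAAYAtsAAAAAGAAAAAAMAm+AAAAAGICAAAAGAm8AAAAAEQAAAAAAgW8YAAAAAiAAAAAAYW8YAAAAAEAAAAAAYH7AAAAAAAAAAAAAMHiAAAAAAgAAAAAAIHAAAAAAAAAAAAAAYHgAAAAAAAAAAAAAIrAAAAAAAAAAAAAADegAAAAAAAAAAAAAD/AAAQAAAAAAAAAAD/wAAwAAAAAAAAAAD/wAAgAAAAAAAAAAA/wAAAAAEAAAAAAAA/wAAAAAMAAAAAAAAvwAAIAGGAEAAAAAAPwAAIADDAEAAAAAAPwAAYAAZgAAAAAAwPwAAYAACwAAAAAAQPwAAYAABgAAAAAAAPwAAQAAA4MAAAAAAPwAAgAAAAbAAAAACBiAAAAAAAMwAAAAEBwABAAAAAzgAAAAMAwADAAAAAM4AAAAYATADAAAAAHAAAQAQABwCAAAAADAAAABgAgYGAAAAADAAAADAAPgAAAAAAAAAAACAAAQMAAAAAAAAAAWAADgcAAAAAAAAAACAAADGAAAAAAAAAADAAAAwAAAAAAAAAQAAAACaAAAAAAAAAwAAAAACAAAYAAAAAAAAAAAAAAAcAAAAAAAAAAAAAAAMAAAAAAgYAAAAAAADAAAAAAAIAAAAAAAAAAAAAAAAAAAAAAAAAAAAAAAADAAAAAAAAAAAAAAACAAAAAABAAAAAAAAGAAAAAABgAAAAAAAEAAAAAAAgAAAAAAAMAAAAAAAAAYAAAAAIAAEAAAAAAAIAAAAYAAMAAAgAAAYAAACwAAIAAAAACAMAAACwAAAAADAADAIAAAFkAAAAADAACEYAAANIAAIAADAAAEYAAAbQAAQAABgAAGYAAAXgAAQAABgAAGYAAAHgAAAAABgAAHYAAALAAAAAAAgAAGAAAATAAAAAAAgAAHgGAACAAIAAAAQAABAGA0GAAAABgAQAATAAAsEAAAABwAQAACAAAIMAAAAAwAQAAEAAAYIAAAABgAAAAIAAAwAAAAABgAAAAAAAAoAAAEABgAAAAMAABoAAAEABAAAAAAAABQwAAAAAAAAAAAAAAwwAAAAEAAAAQAAABgAAAAAEAAAAwAAABgAAABAAgAAAiAAADAAAACAIAAAAAAAAAAAAEAAIAAAAMAAAAAAAEAAAAAAAYAAAAAAAAAAAAAAAUAAAAAAAAYAAAEAAsAAAAAAAAYMAAGAAMAACAAAAA4GAAP8AIAABAAAAA4DgAf+AAAAAAAAAAYAwAH/AAABgAABAAYAQAH/AAAAAAAxgAYAAAH/AQAAAEAOAAAGAAH/AQAEAADDgAADAAH/AAAMAAIgAAABAAH/AAAAAAMAwIAAAAH/AAAAAAEAAMAAAAH3gAAAAAAQAMAAAAG7wAAAAABIANAAAADd8AAAAABgABQAAABH+AAAAAAgADgAAAAJ/gAAAAAAABwAAAAAf4AAAAAAABwAAAAEH+AAAAAAAXgAAAAAz/AAAAgAYRgAAAAAA8AAAAwAIk="/>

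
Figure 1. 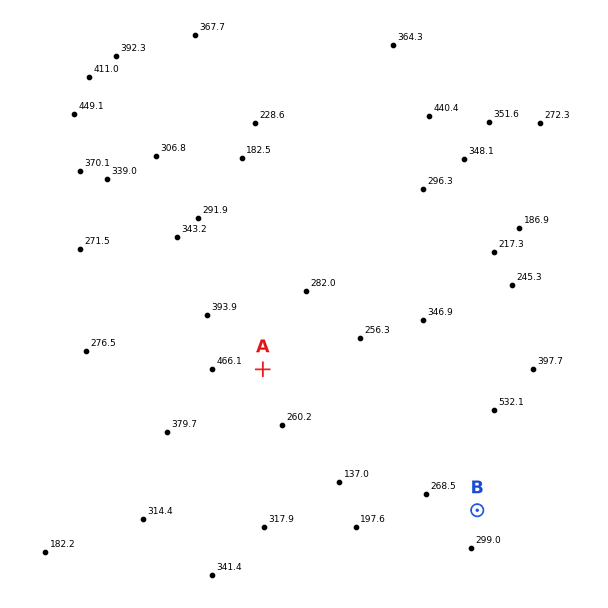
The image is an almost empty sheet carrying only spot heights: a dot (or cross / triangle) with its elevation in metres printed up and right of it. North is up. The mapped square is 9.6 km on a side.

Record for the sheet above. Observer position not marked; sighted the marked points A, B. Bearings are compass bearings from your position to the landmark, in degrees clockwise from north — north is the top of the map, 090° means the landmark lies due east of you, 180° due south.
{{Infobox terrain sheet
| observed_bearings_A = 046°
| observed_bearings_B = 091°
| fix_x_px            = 123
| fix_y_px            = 504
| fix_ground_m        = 275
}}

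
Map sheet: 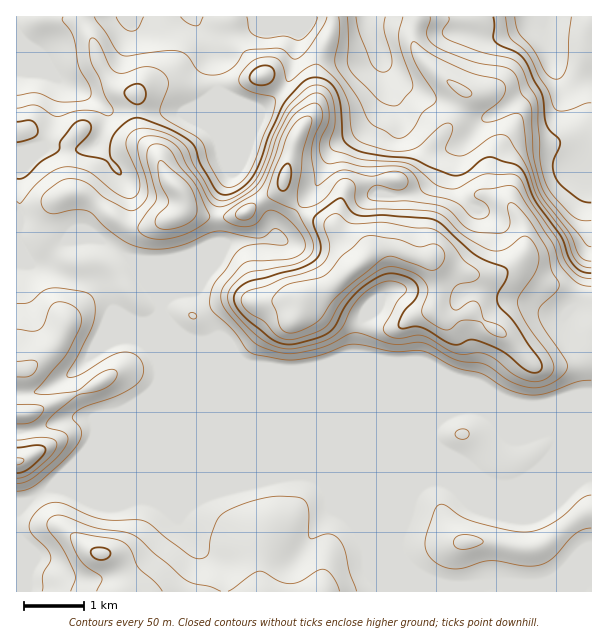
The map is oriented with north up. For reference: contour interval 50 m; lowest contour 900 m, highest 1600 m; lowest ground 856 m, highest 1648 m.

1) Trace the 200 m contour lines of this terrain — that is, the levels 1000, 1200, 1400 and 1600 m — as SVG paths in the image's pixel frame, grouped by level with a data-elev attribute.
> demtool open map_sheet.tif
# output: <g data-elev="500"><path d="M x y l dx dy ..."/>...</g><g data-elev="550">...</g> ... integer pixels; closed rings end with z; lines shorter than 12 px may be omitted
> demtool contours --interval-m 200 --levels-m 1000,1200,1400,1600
<g data-elev="1000"><path d="M591 203l-7-1-6-3-16-13-6-7-3-8 0-7 6-17 1-6-11-11-3-6-4-31-20-36-7-6-15-6-6-4-1-5 1-10-1-9"/></g><g data-elev="1200"><path d="M591 268l-9-2-8-8-8-22-27-37-14-35-18-27-6-2-9 1-22 16-9 4-9-2-6-4 0-4 7-17-1-4-3-2-8 3-21 20-10 4-20 1-25-7-8-4-4-6-4-30-8-17-8-10-15-12-4 0-6 2-20 15-2-2-4-17-4-4-5-2-9 0-9 2-6 5-7 8-3 8 3 6 10 6 21 5 2 2 0 5-3 13-21 53-10 12-11 5-6-1-6-7-9-16-5-17-4-6-33-20-6-6-1-6 8-24-1-6-3-4-8-6-9-1-7 1-15 5-9-1-6-6-11-22-6-6-3 1-1 3 2 18 9 18 5 18 8 12-1 6-5 2-11-5-13-1-26 7-4-2-17-10-6 0-13 3"/><path d="M462 96l8 1 2-2-1-3-13-9-8-3-3 0 4 7z"/></g><g data-elev="1400"><path d="M221 591l-10-4-17-3-8-4-33-27-13-14-8-5-9-2-27-4-31-12-9-1-7 4-2 8 16 22 12 24 0 6-4 12"/><path d="M340 591l-8-16-5-4-4-2-6 2-17 10-9 3-10-2-17-10-6-1-6 3-24 17"/><path d="M460 549l13-1 7-3 3-3-2-3-7-3-9-1-6 0-4 4-2 4 3 5z"/><path d="M17 484l9-2 10-7 21-17 9-12 2-8-2-4-20-8 0-3 5-6 26-21 21-5 10-5 7-6 2-6-3-4-9 1-30 20-28 4-12-2 0-3 33-38 12-25 1-6 0-6-4-6-5-4-7-3-8 0-6 4-7 18-5 6-7 1-15-2"/><path d="M528 387l12 0 12-4 11-8 5-9-3-7-23-33-4-11 2-8 17-16 2-7-8-14-5-22-22-35-9-9-5-1-2 3 2 16-3 8-7 3-21-1-12-4-17-17-9-5-33-5-33 0-7-3-1-3 2-4 6-6 21 5 9-2 3-5 0-4-4-5-5-2-9 0-19 4-29-6-7 3-18 13-2-3-4-33 3-13 8-17 0-10-4-6-4-1-17 9-6 7-8 15-9 25-12 27-7 7-26 17-5 5-1 3 3 3 7 3 15 3 9-4 10-12 9 0 12 8 11 12 5 9 1 9-5 5-9 5-40 2-9 4-17 19-4 7 0 11 7 12 26 28 7 5 15 5 17 2 21-4 16-6 20-10 7-1 35 11 9 0 16-2 8 1 31 17 30 5 24 16z"/><path d="M153 239l15 0 18-5 18-10 5-5 1-3-16-34-14-15-10-17-6-4-6-2-8 2-3 9 1 9 8 30 0 6-16 22-2 6 4 6z"/></g><g data-elev="1600"><path d="M285 332l5 1 7-1 19-9 5-5 10-15 7-7 46-38 5-2 6 1 33 13 6 0 4-2 5-5 2-6-1-6-4-5-5-2-16 3-24-8-23-3-9 1-21 19-12 15-6 5-7 3-29 5-7 4-6 6-3 5 0 4 4 8 4 15z"/></g>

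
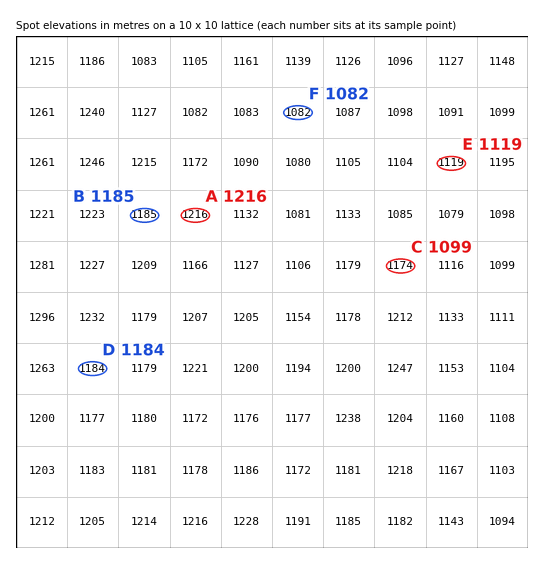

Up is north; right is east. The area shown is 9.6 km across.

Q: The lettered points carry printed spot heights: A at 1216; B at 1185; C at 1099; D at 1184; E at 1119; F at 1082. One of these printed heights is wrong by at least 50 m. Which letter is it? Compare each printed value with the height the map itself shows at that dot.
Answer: C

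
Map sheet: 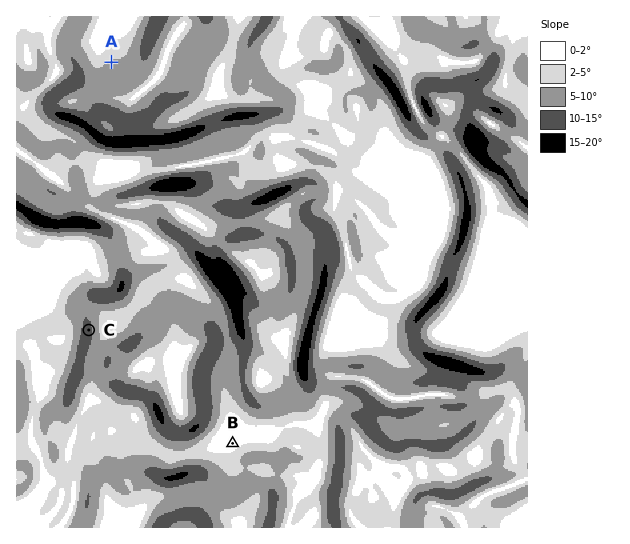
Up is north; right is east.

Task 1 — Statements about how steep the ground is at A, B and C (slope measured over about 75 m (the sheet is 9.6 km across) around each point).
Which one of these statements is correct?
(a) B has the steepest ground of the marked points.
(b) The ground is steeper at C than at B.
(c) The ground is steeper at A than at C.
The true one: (b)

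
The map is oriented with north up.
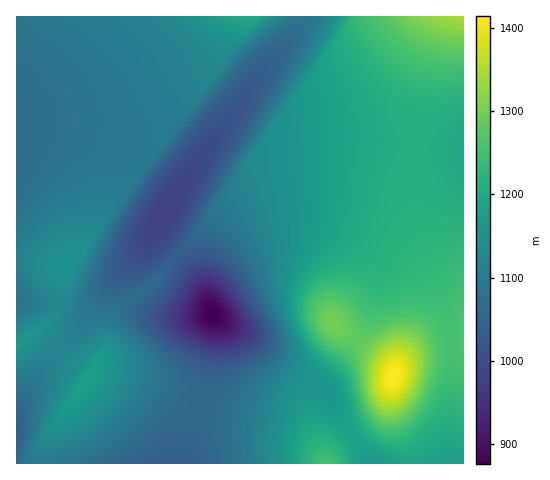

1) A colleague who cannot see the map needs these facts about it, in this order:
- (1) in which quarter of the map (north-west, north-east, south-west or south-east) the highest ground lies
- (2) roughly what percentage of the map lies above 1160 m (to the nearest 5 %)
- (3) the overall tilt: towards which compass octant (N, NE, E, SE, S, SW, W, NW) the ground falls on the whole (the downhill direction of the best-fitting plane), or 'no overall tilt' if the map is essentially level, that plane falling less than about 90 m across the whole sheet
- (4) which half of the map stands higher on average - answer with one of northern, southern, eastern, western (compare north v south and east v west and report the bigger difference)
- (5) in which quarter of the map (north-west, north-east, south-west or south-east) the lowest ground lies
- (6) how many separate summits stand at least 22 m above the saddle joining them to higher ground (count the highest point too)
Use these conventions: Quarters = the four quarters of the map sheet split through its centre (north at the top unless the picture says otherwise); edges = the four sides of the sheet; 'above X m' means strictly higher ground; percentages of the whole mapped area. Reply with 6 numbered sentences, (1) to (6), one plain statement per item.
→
(1) Look to the south-east quarter for the highest ground.
(2) Ground above 1160 m makes up about 35 % of the sheet.
(3) Overall the map slopes down towards the west.
(4) Taken as a whole, the eastern half is higher than the western.
(5) The lowest point lies in the south-west quarter of the map.
(6) 7 summits rise at least 22 m above their surroundings.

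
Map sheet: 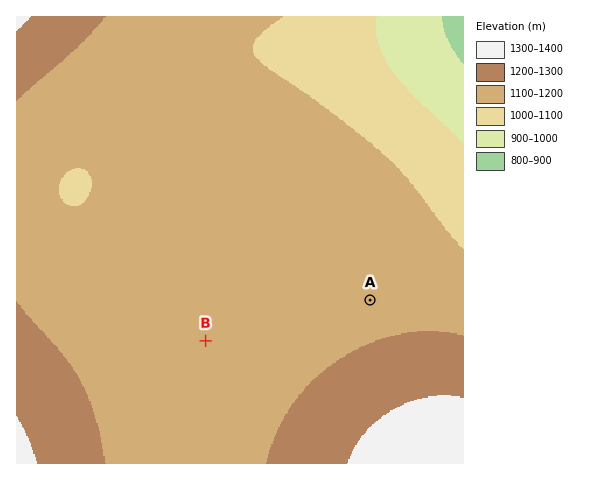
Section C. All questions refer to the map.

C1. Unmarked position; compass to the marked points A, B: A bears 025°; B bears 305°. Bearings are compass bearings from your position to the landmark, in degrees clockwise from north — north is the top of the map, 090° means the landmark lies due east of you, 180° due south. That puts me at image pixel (315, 418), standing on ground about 1230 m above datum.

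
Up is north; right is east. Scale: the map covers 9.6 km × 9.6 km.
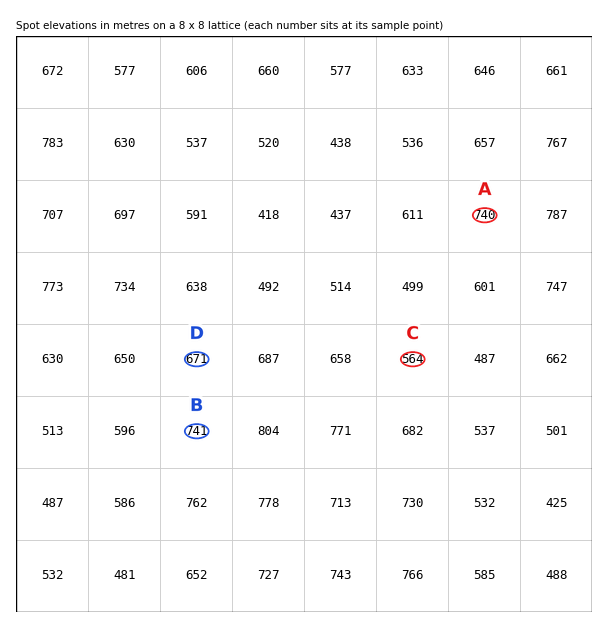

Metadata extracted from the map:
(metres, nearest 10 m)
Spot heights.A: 740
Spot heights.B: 740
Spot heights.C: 560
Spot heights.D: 670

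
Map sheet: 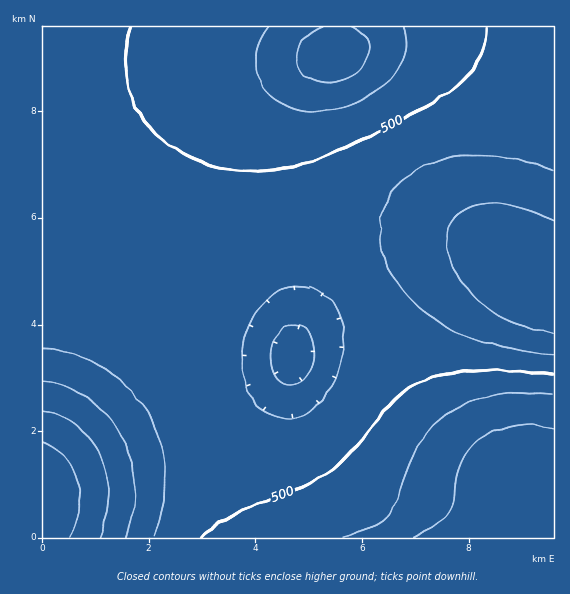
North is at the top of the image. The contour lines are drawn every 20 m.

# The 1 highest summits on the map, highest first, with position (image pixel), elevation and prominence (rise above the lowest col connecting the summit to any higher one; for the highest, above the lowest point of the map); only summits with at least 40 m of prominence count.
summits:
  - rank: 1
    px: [333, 53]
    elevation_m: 553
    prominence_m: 62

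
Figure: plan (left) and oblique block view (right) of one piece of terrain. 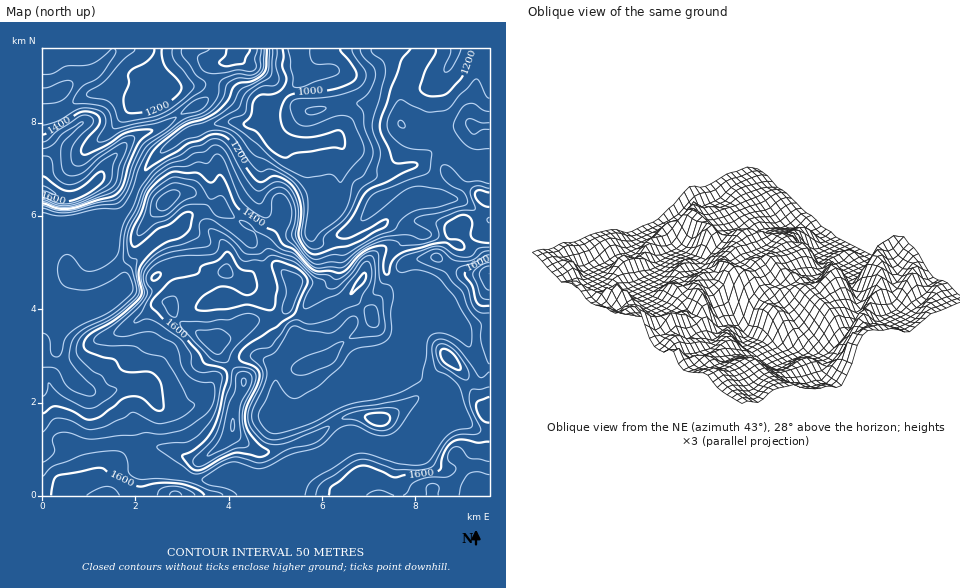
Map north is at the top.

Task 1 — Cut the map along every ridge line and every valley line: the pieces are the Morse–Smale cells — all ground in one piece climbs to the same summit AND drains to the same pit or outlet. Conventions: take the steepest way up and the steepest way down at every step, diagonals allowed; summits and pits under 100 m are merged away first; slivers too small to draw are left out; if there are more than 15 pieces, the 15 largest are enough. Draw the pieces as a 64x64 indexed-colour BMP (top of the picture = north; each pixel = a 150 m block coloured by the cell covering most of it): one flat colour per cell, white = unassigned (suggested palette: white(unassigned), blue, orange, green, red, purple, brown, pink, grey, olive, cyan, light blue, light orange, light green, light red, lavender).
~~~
<image width="64" height="64" href="data:image/bmp;base64,Qk12CAAAAAAAAHYAAAAoAAAAQAAAAEAAAAABAAQAAAAAAAAIAAATCwAAEwsAABAAAAAAAAAA////ALR3HwAOf/8ALKAsACgn1gC9Z5QAS1aMAMJ34wB/f38AIr28AM++FwDox64AeLv/AIrfmACWmP8A1bDFAERERERERERERERERERERLu7uzMzMzMzMzMzMzMzMzMzREREREREREREREREREREu7u7MzMzMzMzMzMzMzMzMzNERERERERERERERBEURERBu7szMzMzMzMzMzMzMzMzM0REREREREREREERERERERERG7MzMzMzMzMzMzMzMzMzRERERERERERBERERERERERERG7MzMzMzMzMzMzMzMzNEREREREREQREREREREREREREREbMzMzMzMzMzMzMzM0REREREREQRERERERERERERERERETMzMzMzMzMzMzMzRERERERERBERERERERERERERERERETMxETMzMzMzMzNERERERERBERERERERERERERERERERERERETMzMzMzM0REREREREEREREREREREREREREREREREREREzMzMzMzREREREREQRERERERERERERERERERERERERERMzMzMzNEREREREQRERERERERERERERERERERERERERETMzMzM0REREREQRERERERERERERERERERERERERERERMzMzMzREREREQRERERERERERERERERERERERERERERETMzMzNEREREQRERERERERERERERERERERERERERERERMzMzM0RERBERERERERERERERERERERERERERERERERiIiDMzRERBERERERERERERERERERERERERERERERERiIiIiDNERBERERERERERERERERERERERERERERERERiIiIiIg0RBERERERERERERERERERERERERERERERERiIiIiIiGREERERERERERERERERERERERERERERERERGIiIiIiGYUEREREREREREREREREREREREREREREREREYiIiIiGZhERERERERERERERERERERERERERERERERERiIiIiIZmERERERERERERERERERERERERERERERERERGIiIiIhmYREREREREREREREREREREREREREREREREREYiIiIhmZhERERERERERERERERERERERERERERERERERiIiIhmZmERERERERERERERERERERERERERERERERERGIiIZmZmYREREREREREREREREREREREREREREREREREYiGZmZmZhERERERERERERERERERERERERERERERERERiGZmZmZmERERERERERERERERERERERERERERERERERGGZmZmZmYREREREREREREREREREREREREREREREREREWZmZmZmZhEREREVUREREREREREREREREREREREREREWZmZmZmZmERERERVVEREREREREREREREREREREREREWZmZmZmZmYRERERVVUREREREREREREREREREREREREWZmZmZmZmZhERERFVVVERERERERERERERERERERERERZmZmZmZmZmEREREVVVVREREREREREREREREREREREREWZmZmZmZmYRERERFVVVURERERERERERERERERERERERFmZmZmZmZhEREREVVVVVEREREREREREREREREREREREWZmZmERZmERERERFVVVVVERERERERERERERERERERERZmERERERYREREREVVVVVVVEREREREREREREREREREREREREREREXd3dxERVVVVVVURERVVERERERERERERERERERERERERd3d3d3d3VVVVVVUVVVURERERERERERERERERERERERF3d3d3d3dVVVVVVVVVVVEREREREREREREREREREREREXd3d3d3d3VVVVVVVVVVVRERERERERERERERERERERERciIid3d3dVVVVVVVVVVVUREREREREREREREREREREREiIiInd3d3VVVVVVVVVVVRERERERERERERERERERERESIiIiJ3d3dVVVVVVVVVVVERERERERERERERERERERERIiIiIid3d3VVVVVVVVVVUREREREREREREREREREREREiIiIiJ3d3dVVVVVVVVVVRERERERERERERERERERERESIiIiIid3d3VVVVVVVVVVURERERERERERERERERERERIiIiIiInd3d1VVVVVVVVVREREREREREREREREREREREiIiIiIiJ3d3d1VVVVVVVVURERERERERERERERERERESIiIiIiIiJ3d3dVVVVVVVVRERERERERERERERERERERIiIiIiIiIiInd3d1VVVVVREREREREREREREREREREREiIiIiIiIiIiJ3d3d3d3dVERERERERERERERERERERESIiIiIiIiIiIiJ3d3d3d3cRERERERERERERERERERERIiIiIiIiIiIiIiJ3d3d3d3EREREREREREREREREREREiIiIiIiIiIiIiIid3d3eZmRERERERERERERERERERESIiIiIiIiIiIiIiInd3mZmZkRERERERERERERERERERIiIiIiIiIiIiKiIid5mZmZmZEREREREREREREREREREiIiIiIiIiIiKqqqqZmZmZmZmRERERERERERERERERESIiIiIiIiIiKqqqqpmZmZmZmZERERERERERERERERERIiIiIiIiIiIqqqqqqZmZmZmZkREREREREREREREREREiIiIiIiIiIqqqqqqqqZmZmZmRERERERERERERERERESIiIiIiIiIiKqqqqqqqmZmZmRERERERERERERERERER"/>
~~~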